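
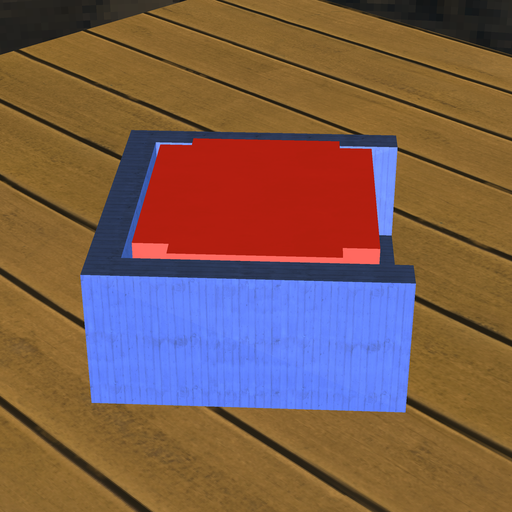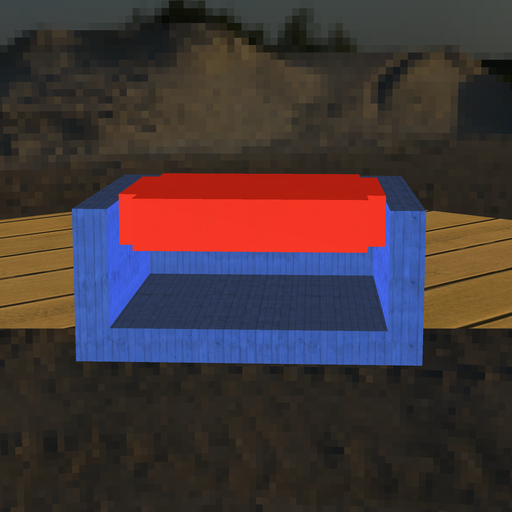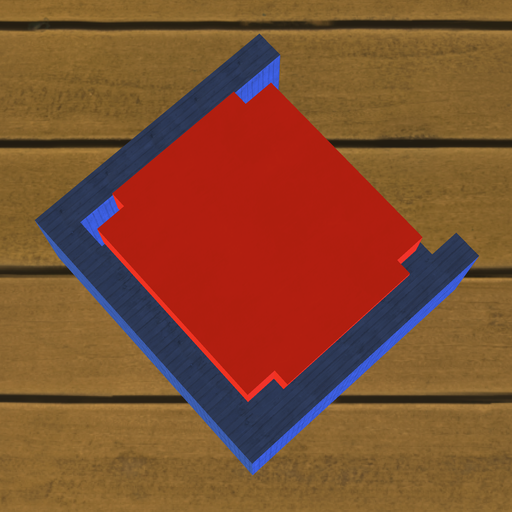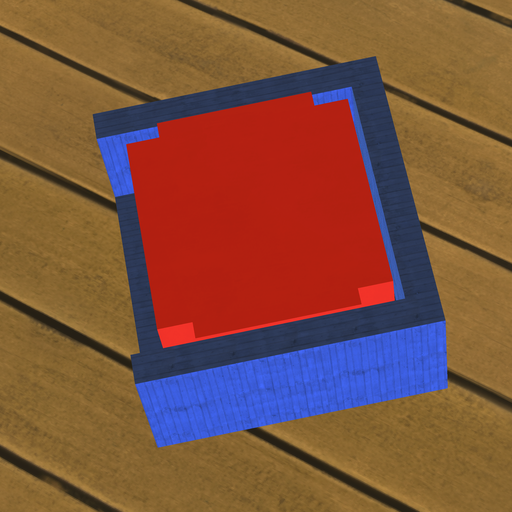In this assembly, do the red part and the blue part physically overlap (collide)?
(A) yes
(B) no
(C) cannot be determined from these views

(B) no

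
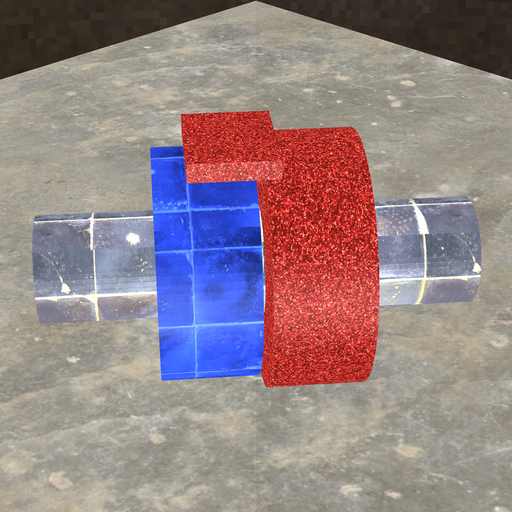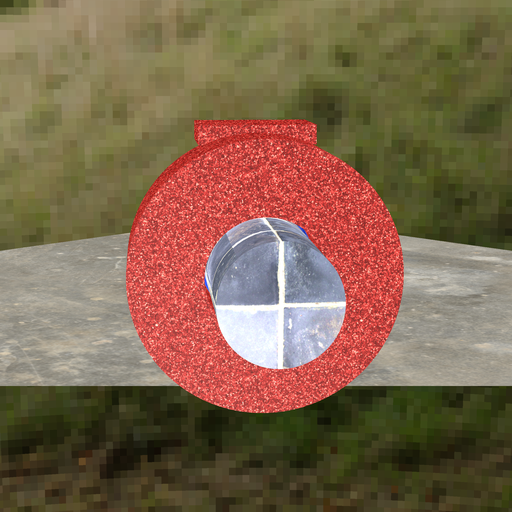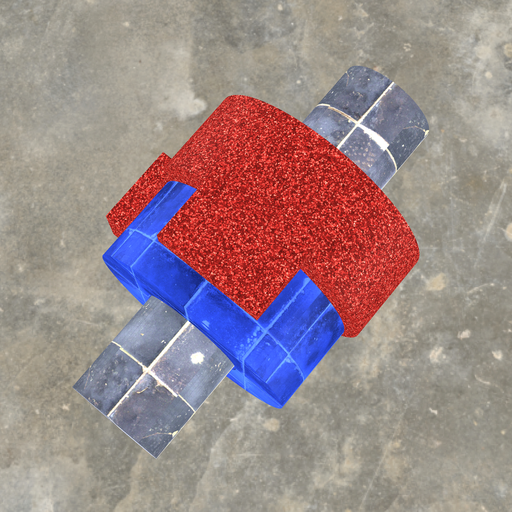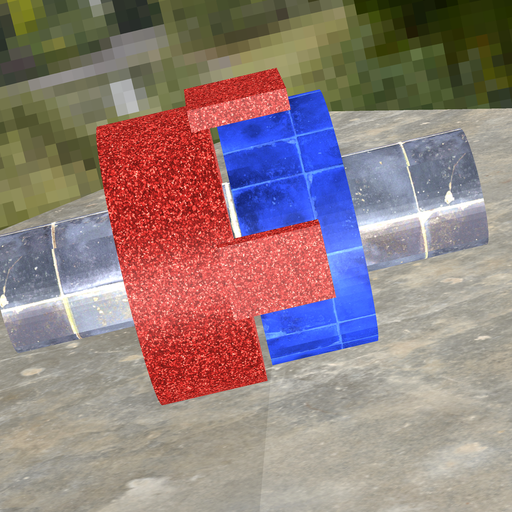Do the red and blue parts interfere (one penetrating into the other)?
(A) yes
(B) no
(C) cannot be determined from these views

(B) no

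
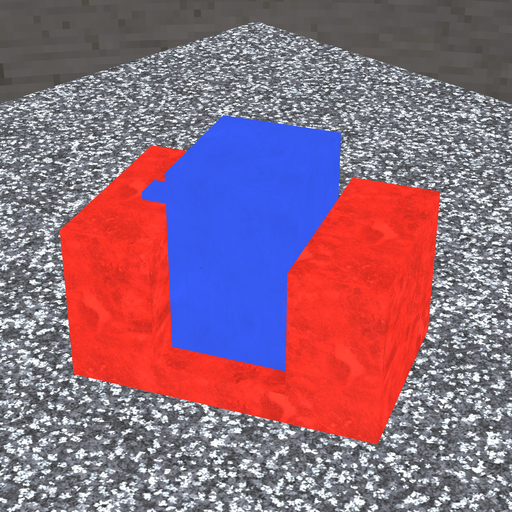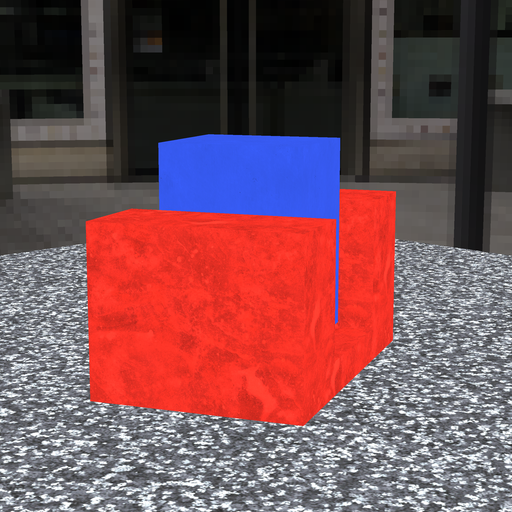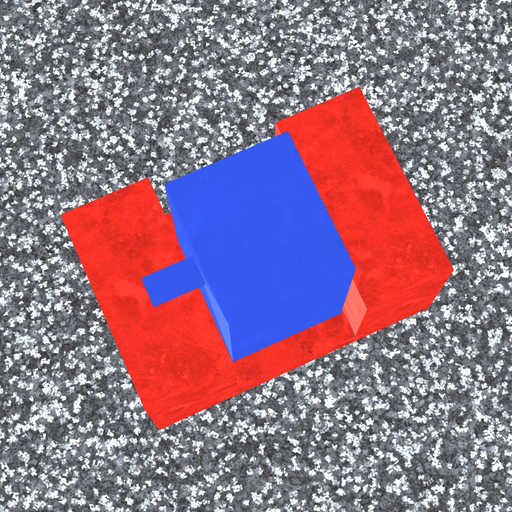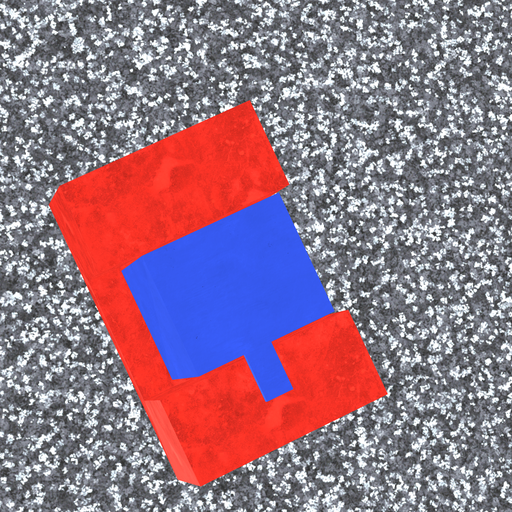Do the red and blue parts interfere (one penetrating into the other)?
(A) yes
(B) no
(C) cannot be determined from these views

(B) no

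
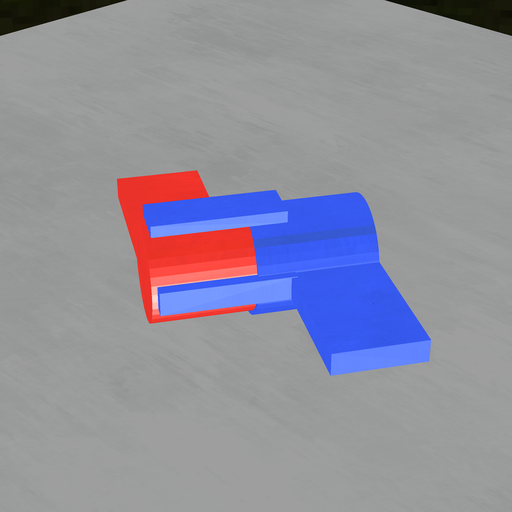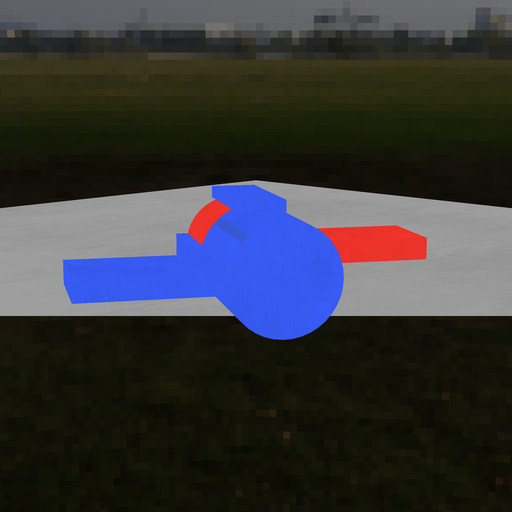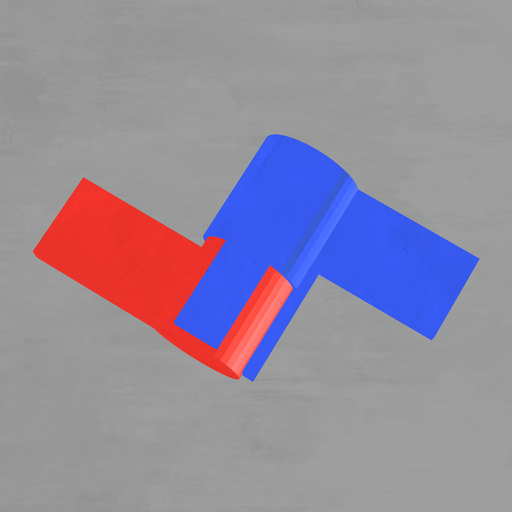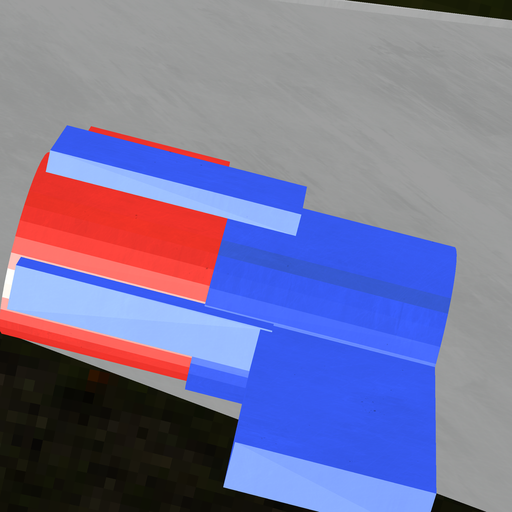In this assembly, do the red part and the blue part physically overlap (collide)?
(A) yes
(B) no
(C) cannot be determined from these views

(A) yes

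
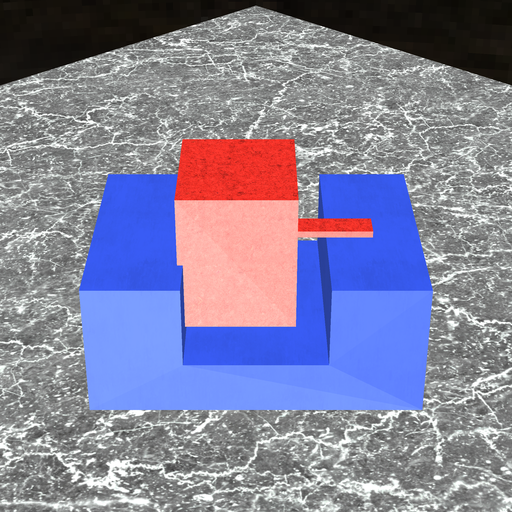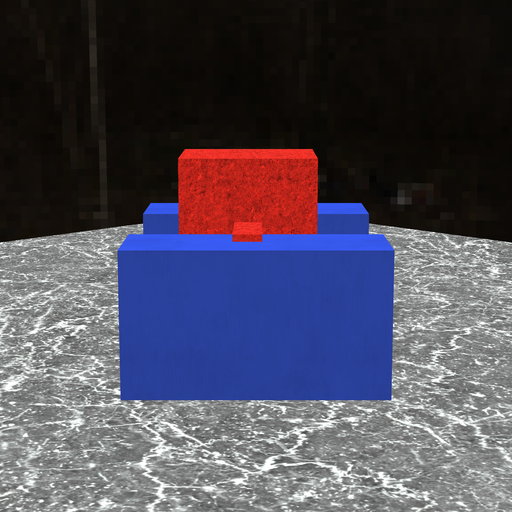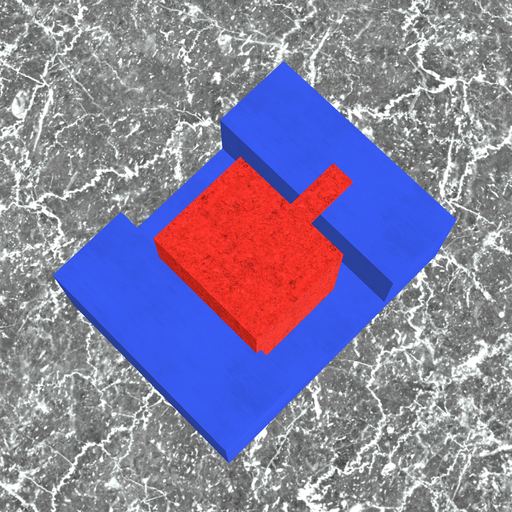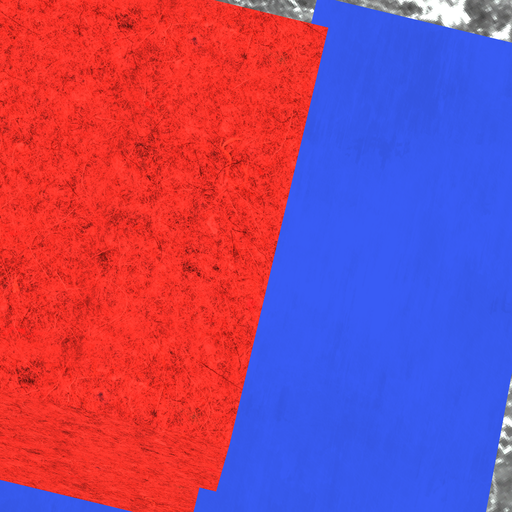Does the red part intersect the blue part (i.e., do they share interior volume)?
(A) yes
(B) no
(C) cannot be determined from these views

(A) yes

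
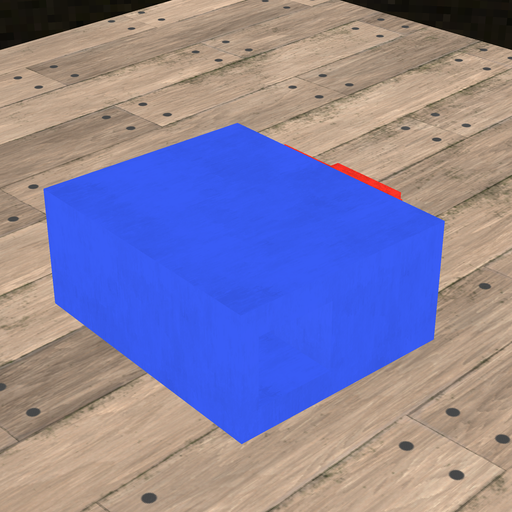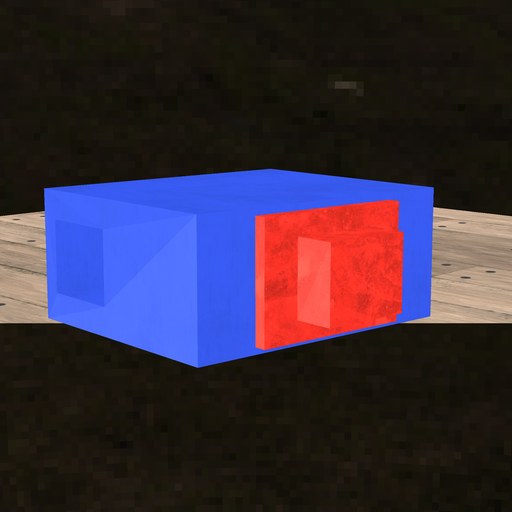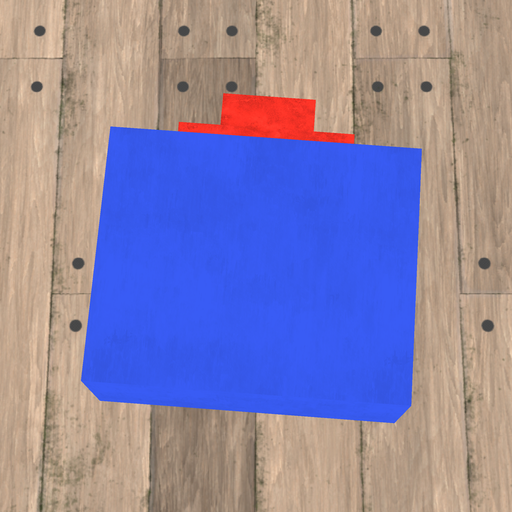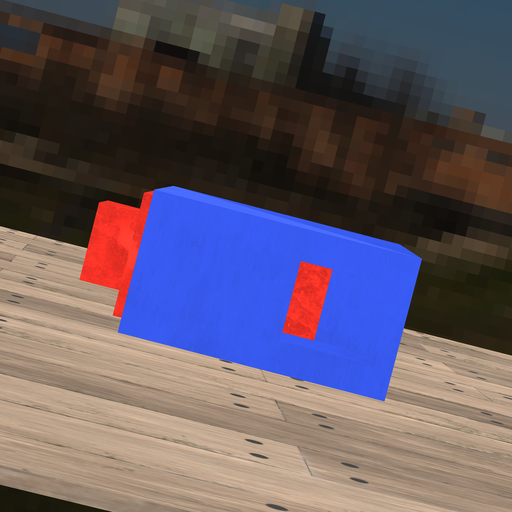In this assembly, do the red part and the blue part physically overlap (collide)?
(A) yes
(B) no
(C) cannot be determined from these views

(A) yes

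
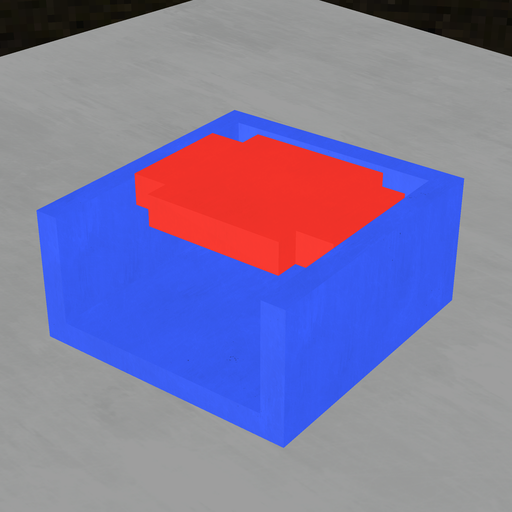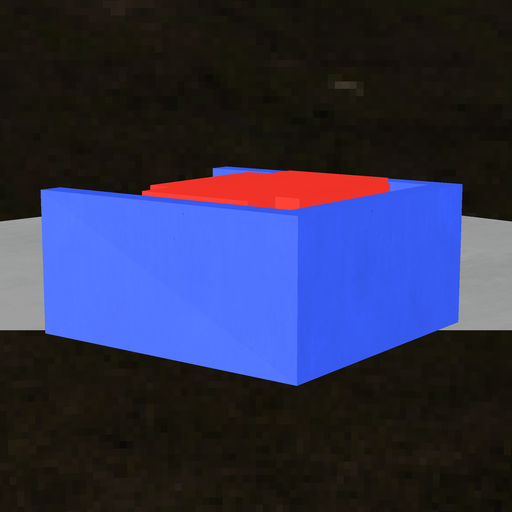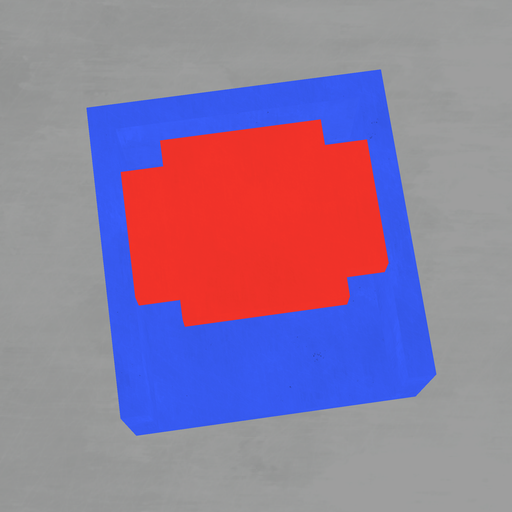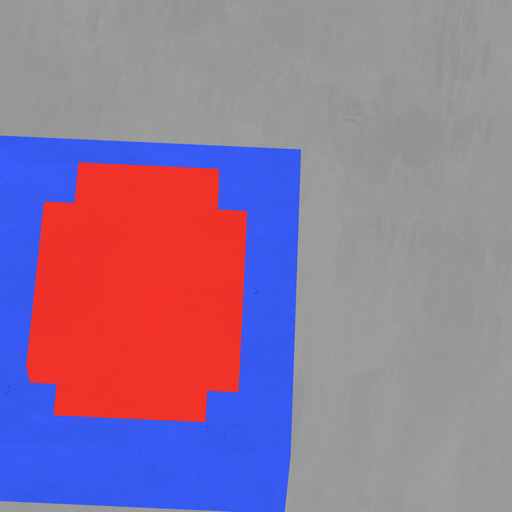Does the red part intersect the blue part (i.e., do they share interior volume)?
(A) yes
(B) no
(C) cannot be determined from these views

(B) no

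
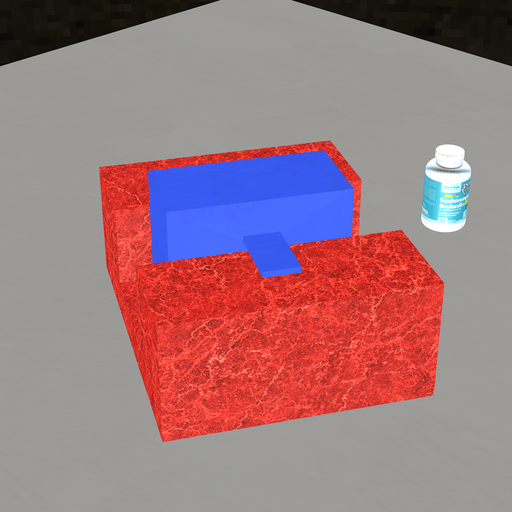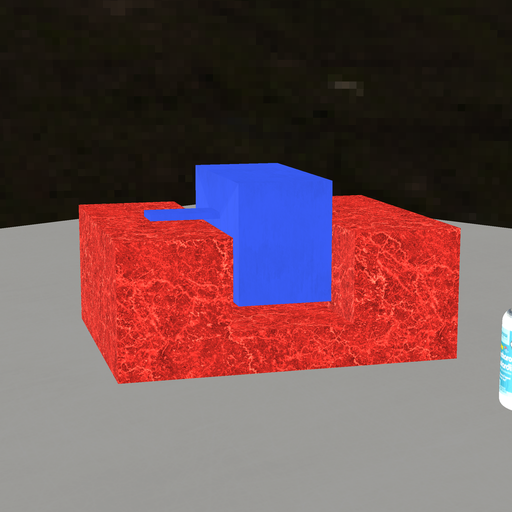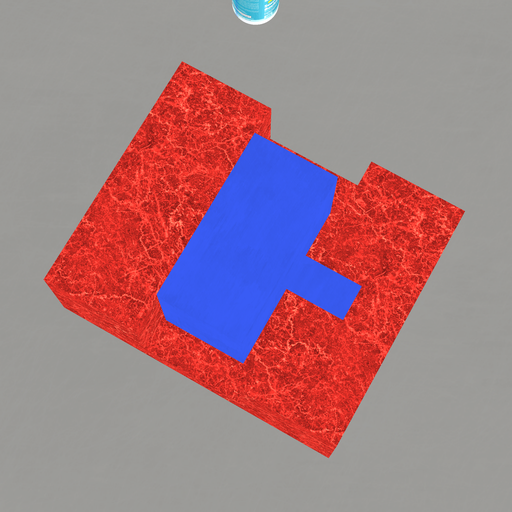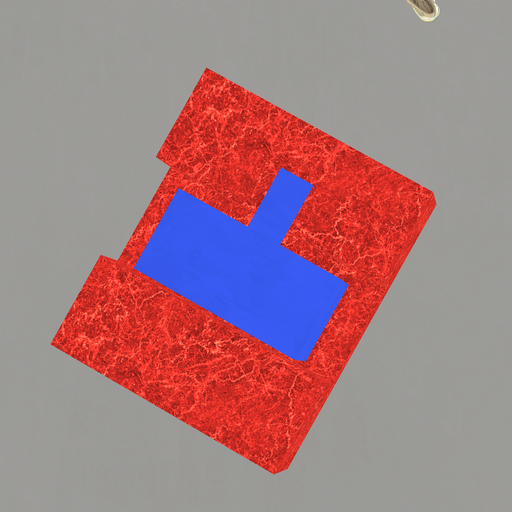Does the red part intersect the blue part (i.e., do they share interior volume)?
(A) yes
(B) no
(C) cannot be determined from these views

(B) no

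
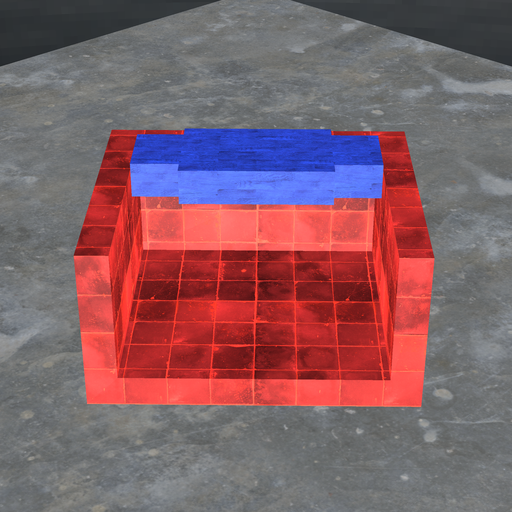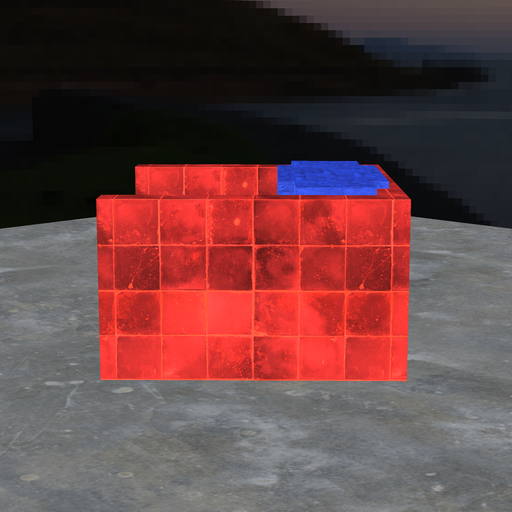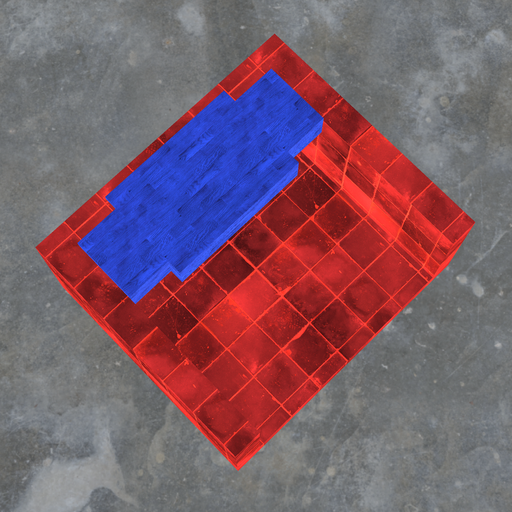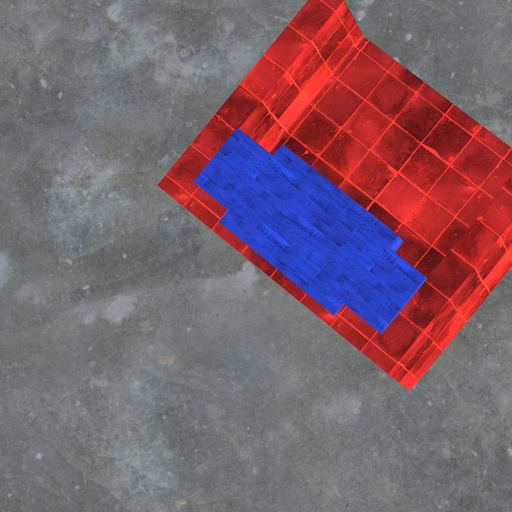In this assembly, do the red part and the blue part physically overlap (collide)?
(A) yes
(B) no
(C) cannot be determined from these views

(A) yes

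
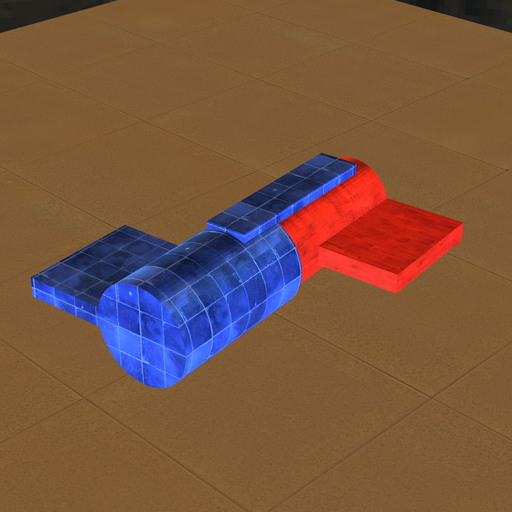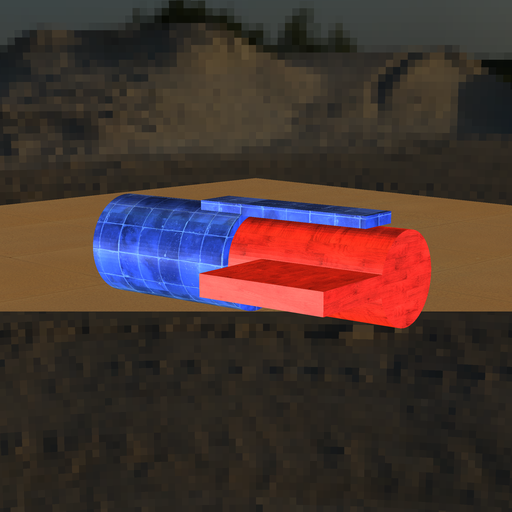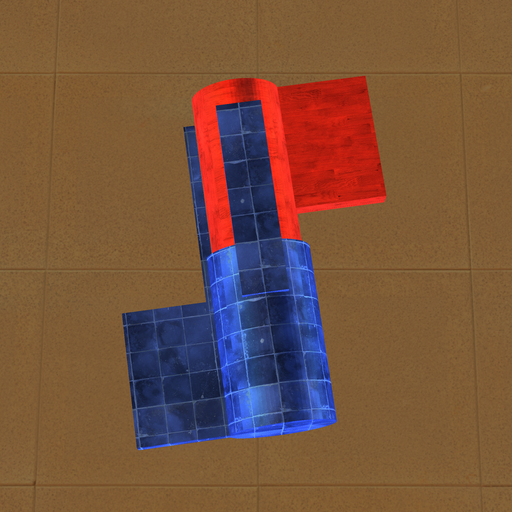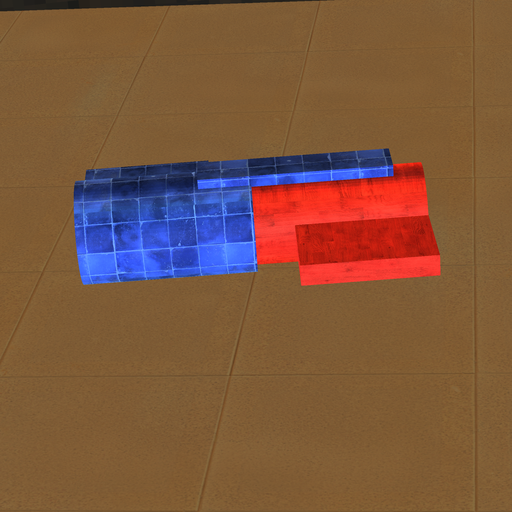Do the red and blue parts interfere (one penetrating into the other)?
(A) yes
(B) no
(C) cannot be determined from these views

(A) yes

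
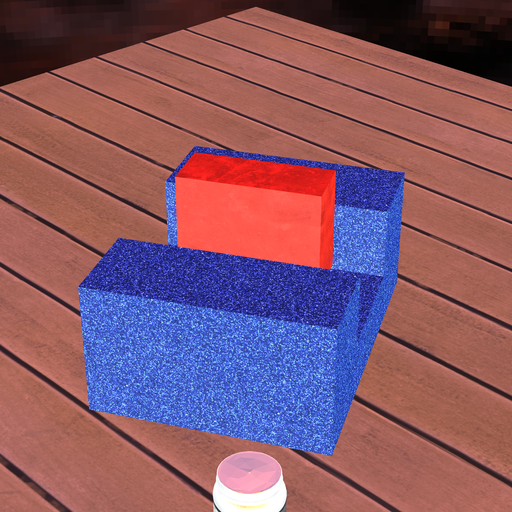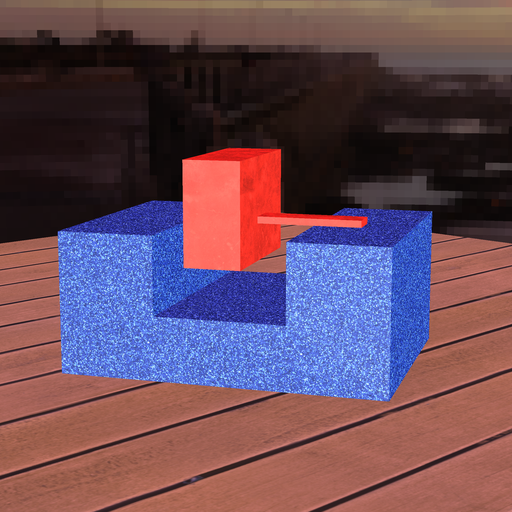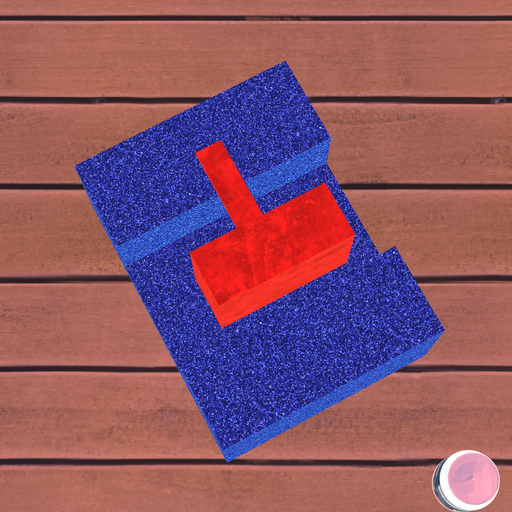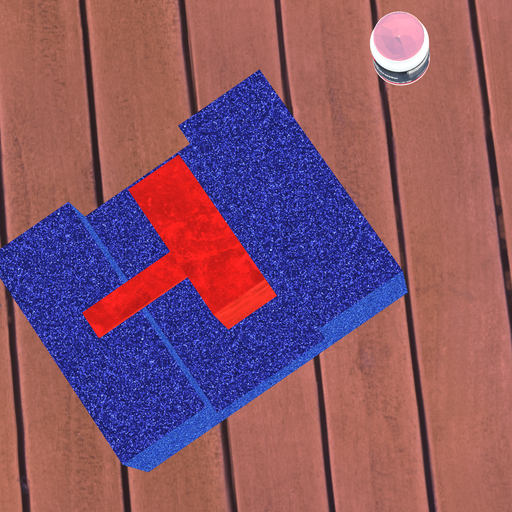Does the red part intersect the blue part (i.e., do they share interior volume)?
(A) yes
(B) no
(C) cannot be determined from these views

(B) no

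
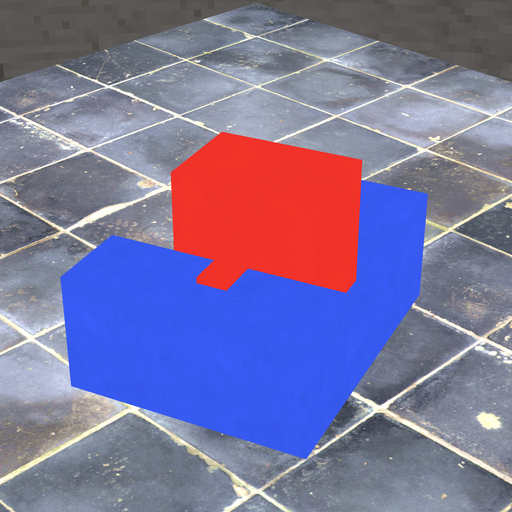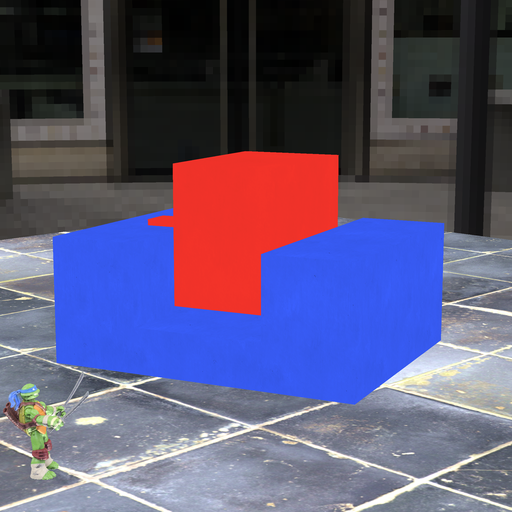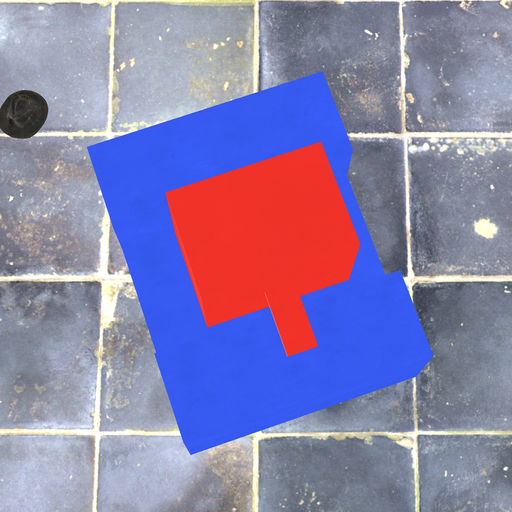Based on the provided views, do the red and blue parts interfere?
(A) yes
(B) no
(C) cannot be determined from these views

(B) no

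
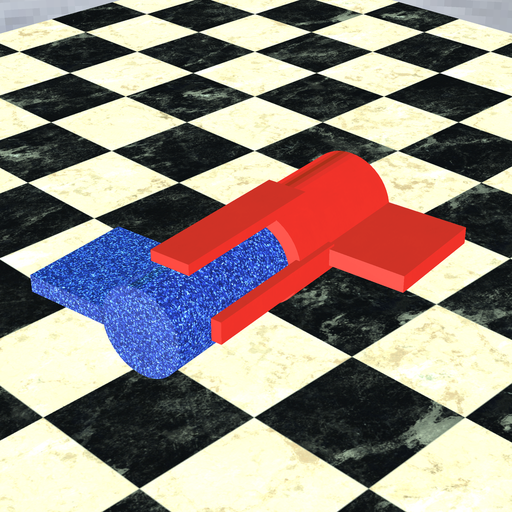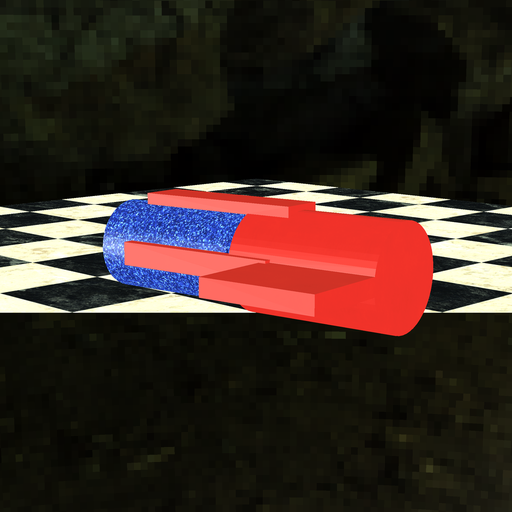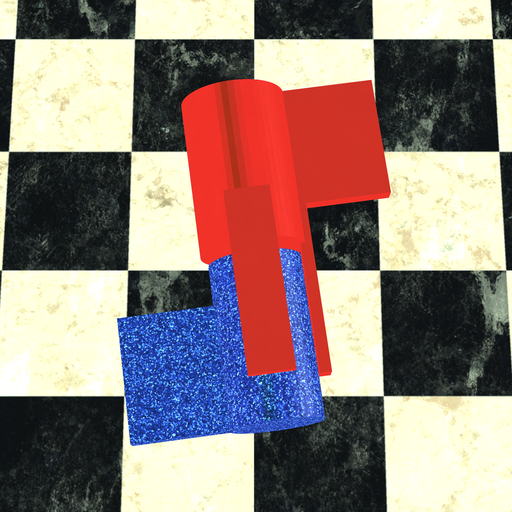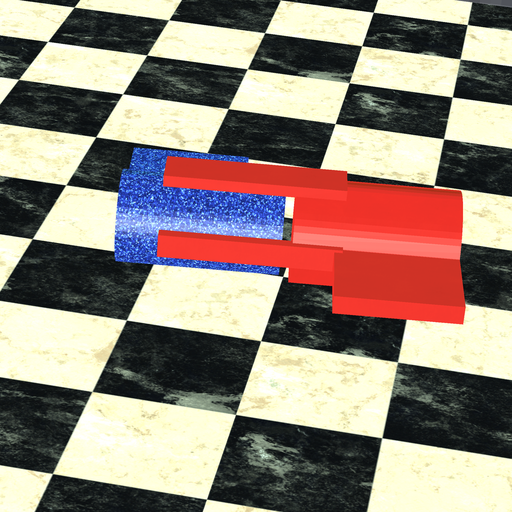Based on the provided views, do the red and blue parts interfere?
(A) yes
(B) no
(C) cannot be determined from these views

(B) no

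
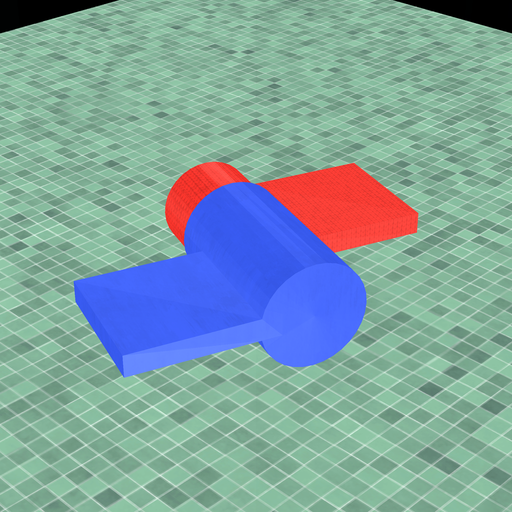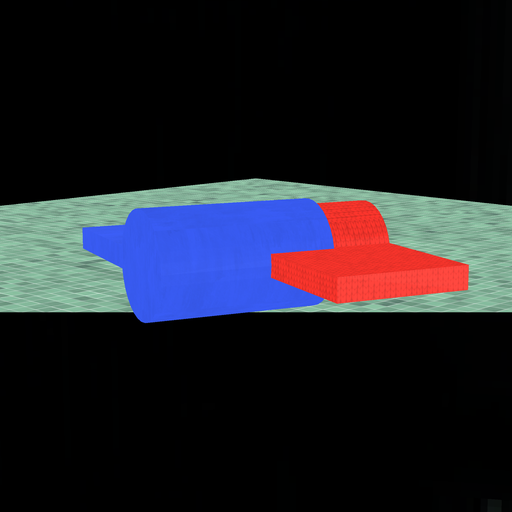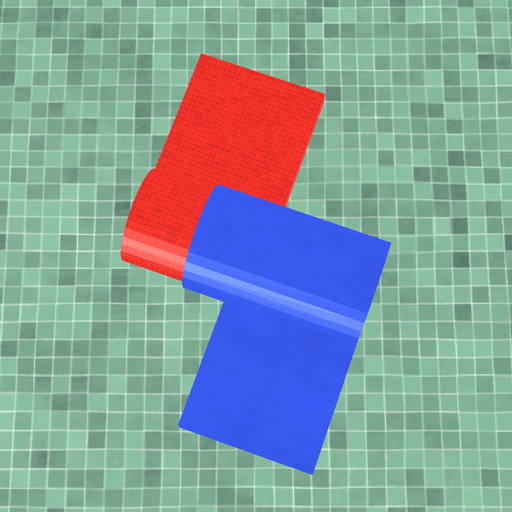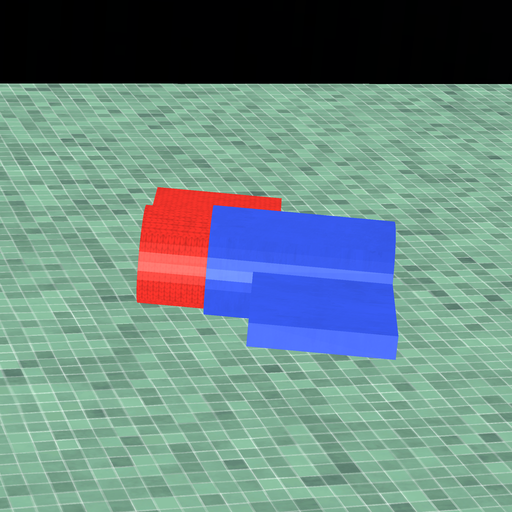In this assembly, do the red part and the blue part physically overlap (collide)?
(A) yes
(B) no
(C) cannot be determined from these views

(A) yes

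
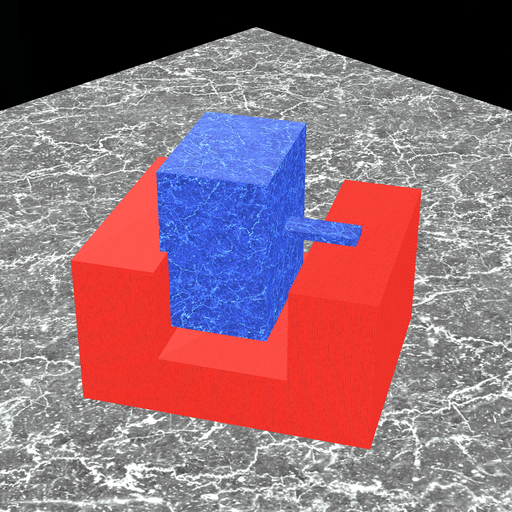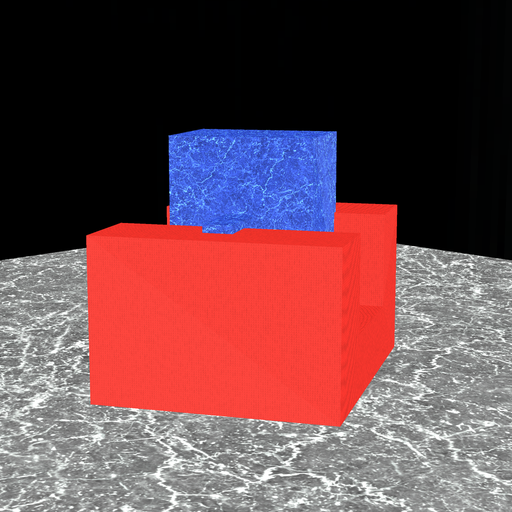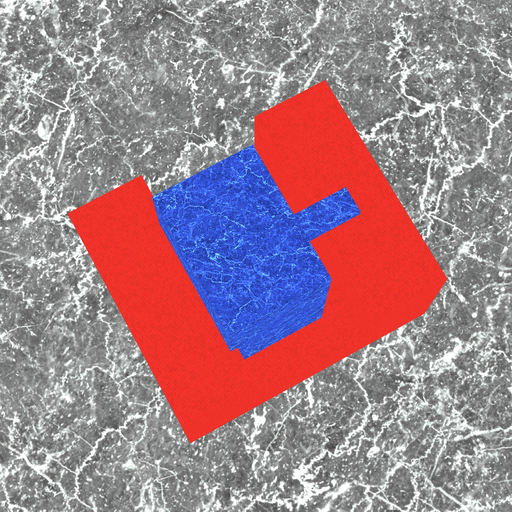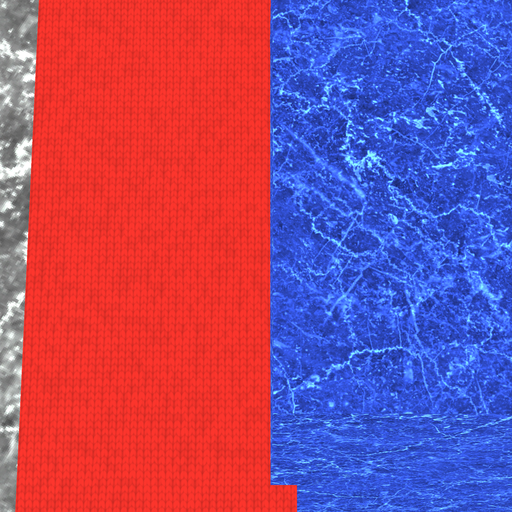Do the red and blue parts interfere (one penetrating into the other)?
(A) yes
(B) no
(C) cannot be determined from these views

(A) yes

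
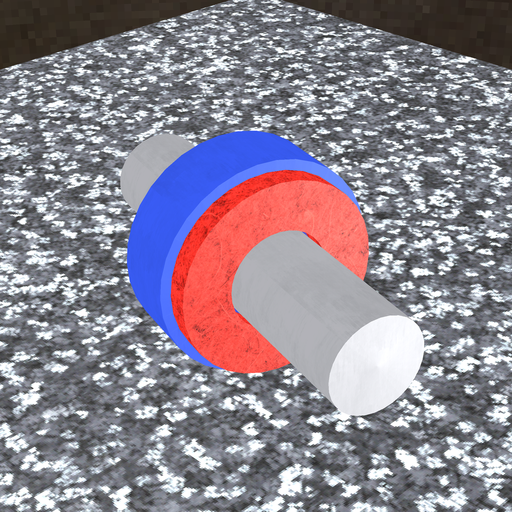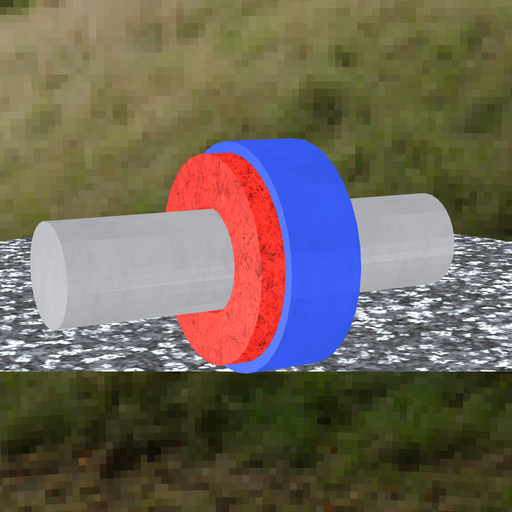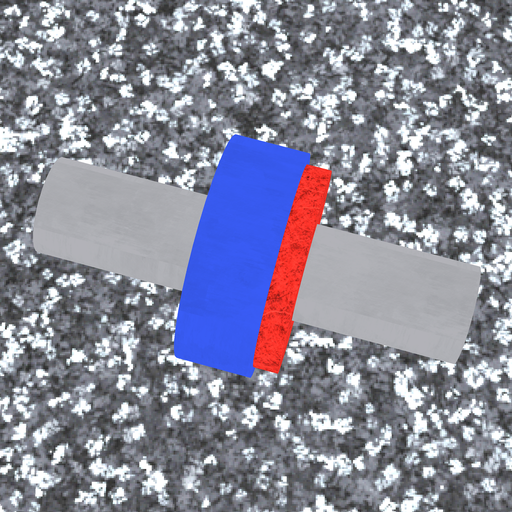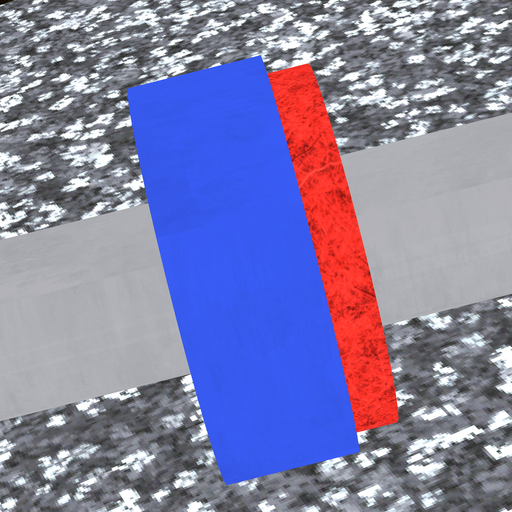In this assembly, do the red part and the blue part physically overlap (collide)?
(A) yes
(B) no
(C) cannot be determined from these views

(A) yes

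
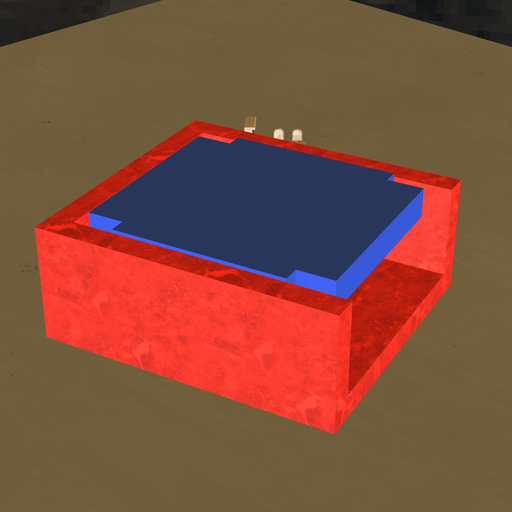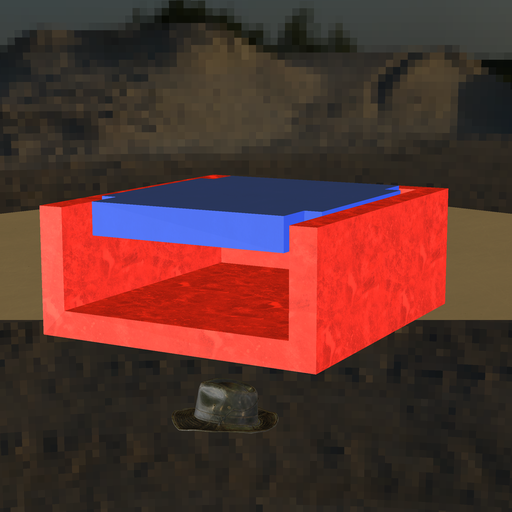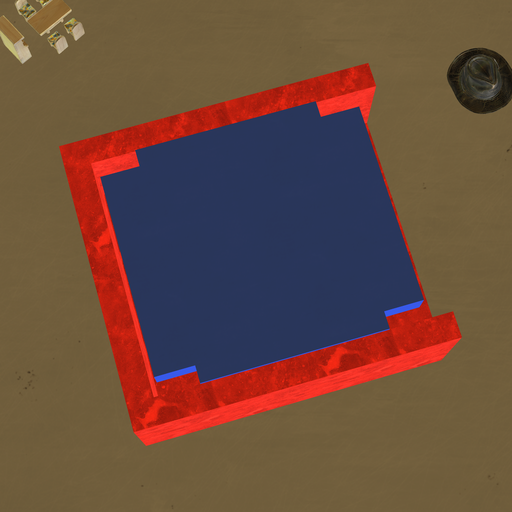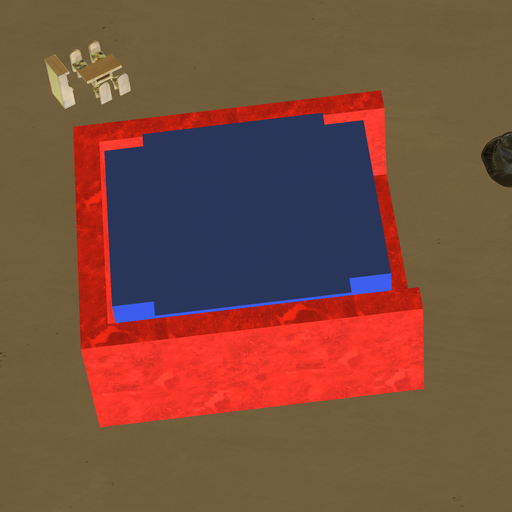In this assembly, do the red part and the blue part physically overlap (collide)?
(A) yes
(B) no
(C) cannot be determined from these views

(B) no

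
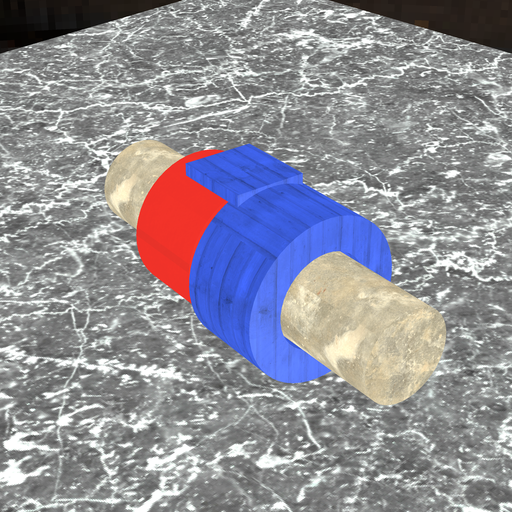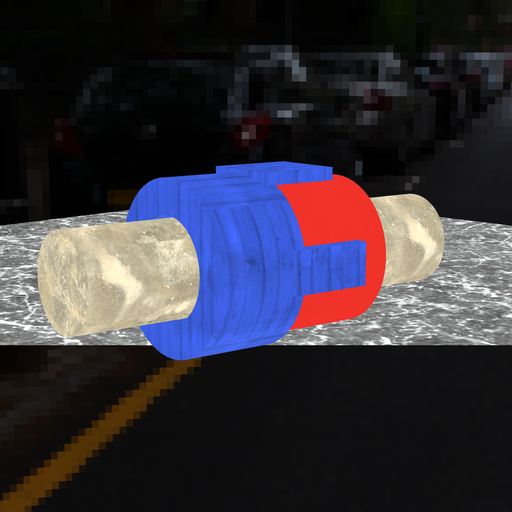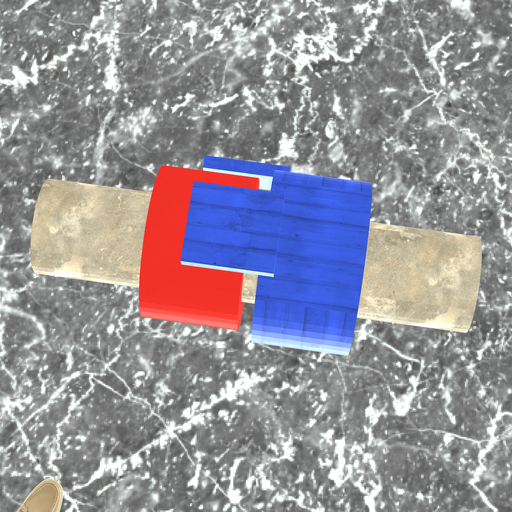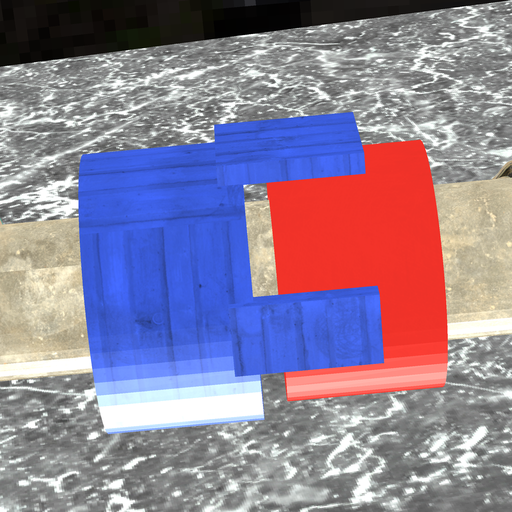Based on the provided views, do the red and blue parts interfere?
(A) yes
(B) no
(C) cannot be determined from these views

(B) no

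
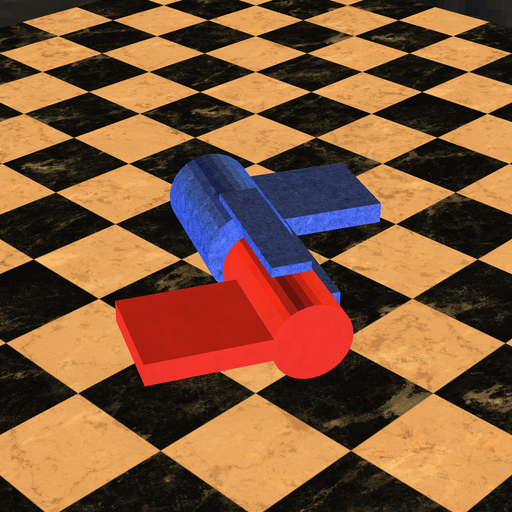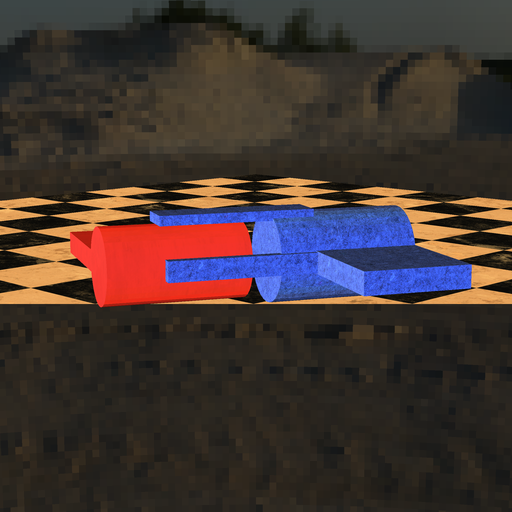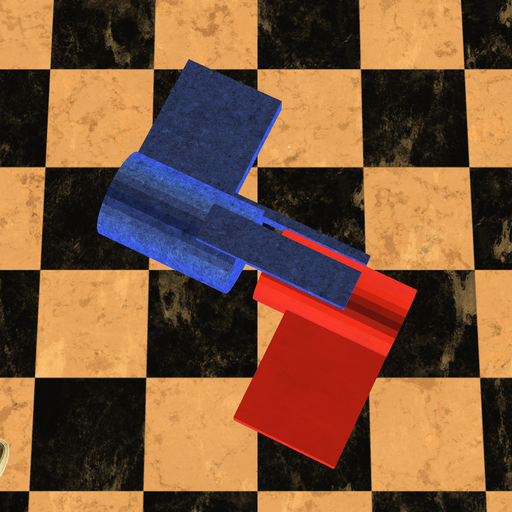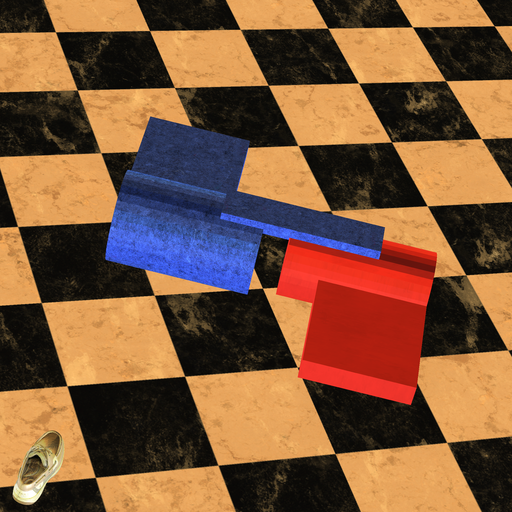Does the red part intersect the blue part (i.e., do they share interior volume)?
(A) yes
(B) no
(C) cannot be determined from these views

(B) no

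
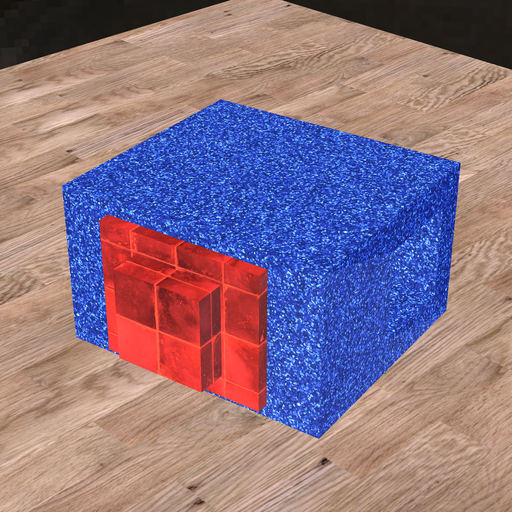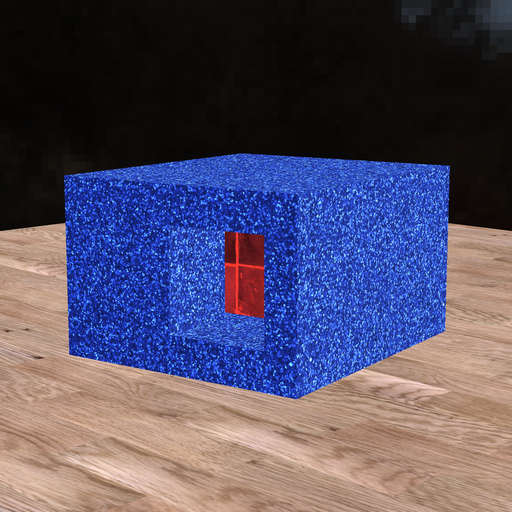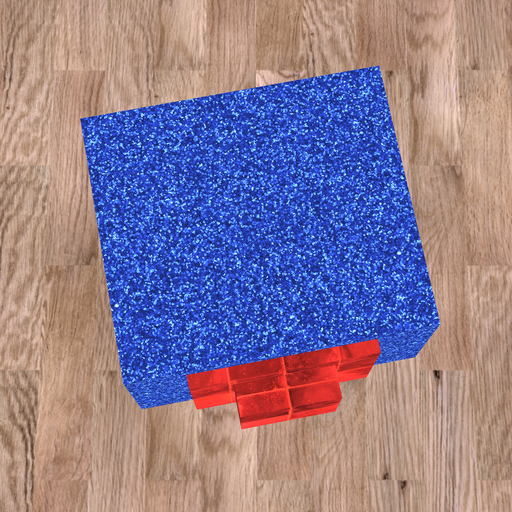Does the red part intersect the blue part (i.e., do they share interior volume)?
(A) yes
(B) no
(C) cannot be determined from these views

(C) cannot be determined from these views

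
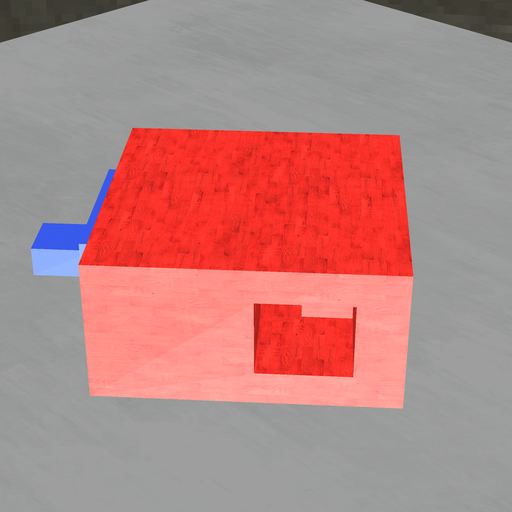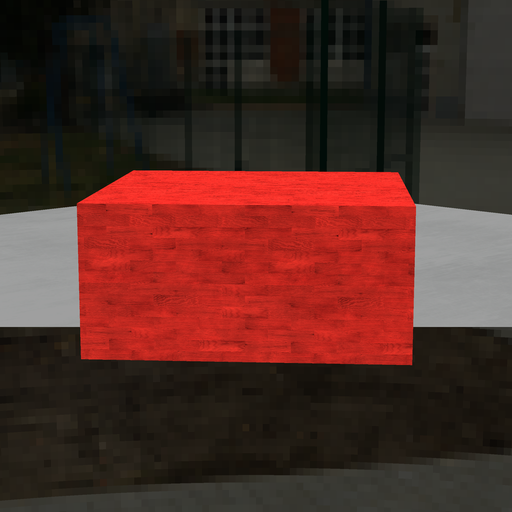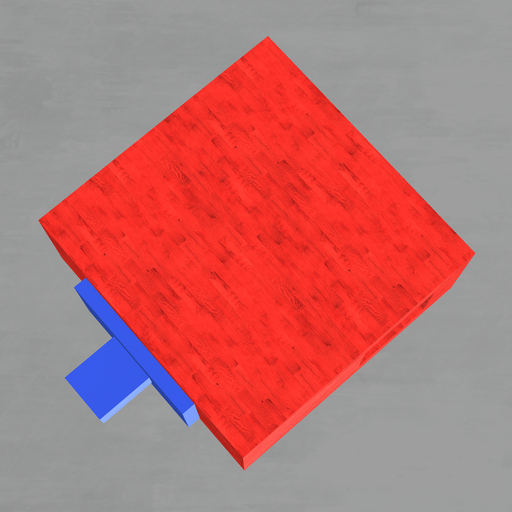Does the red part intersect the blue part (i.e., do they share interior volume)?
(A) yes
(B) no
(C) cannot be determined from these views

(C) cannot be determined from these views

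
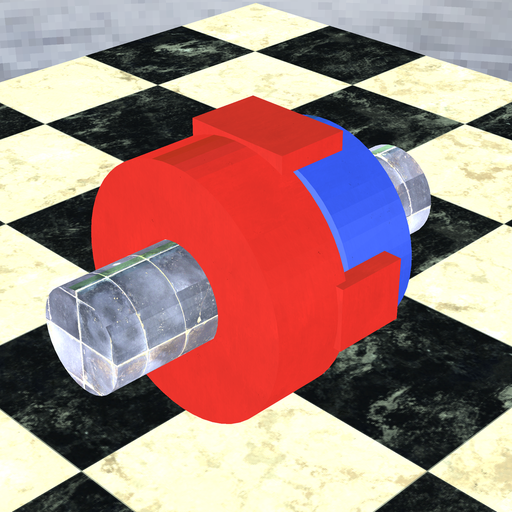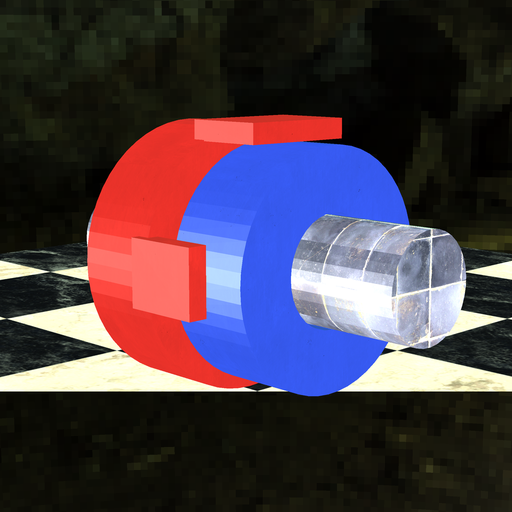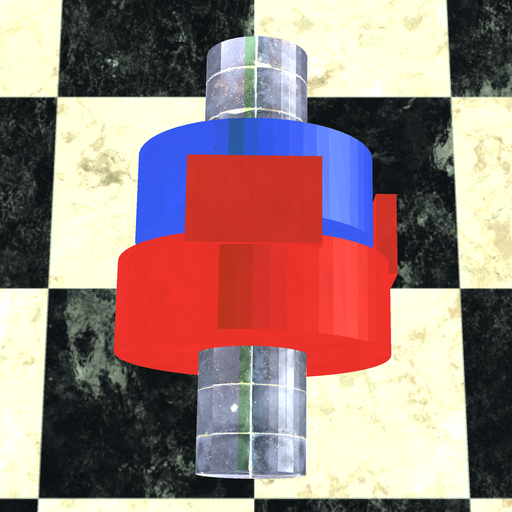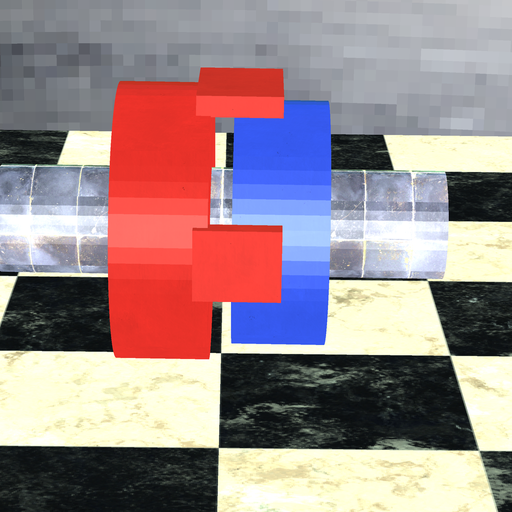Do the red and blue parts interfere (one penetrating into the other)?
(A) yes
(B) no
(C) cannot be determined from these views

(B) no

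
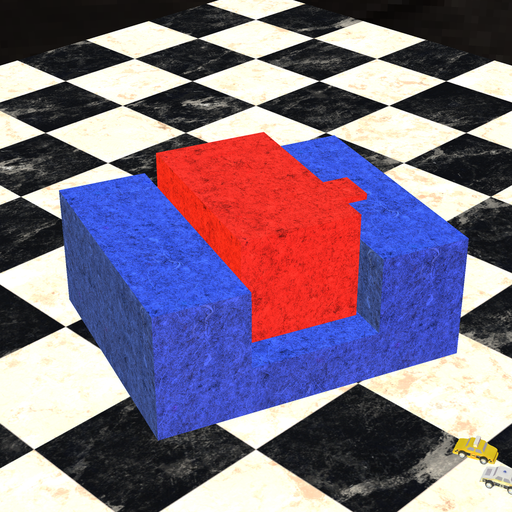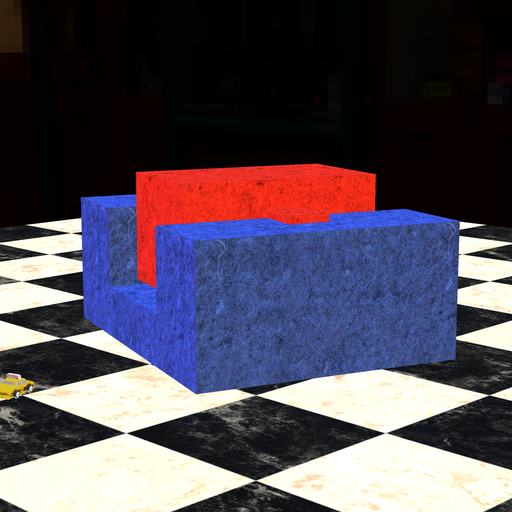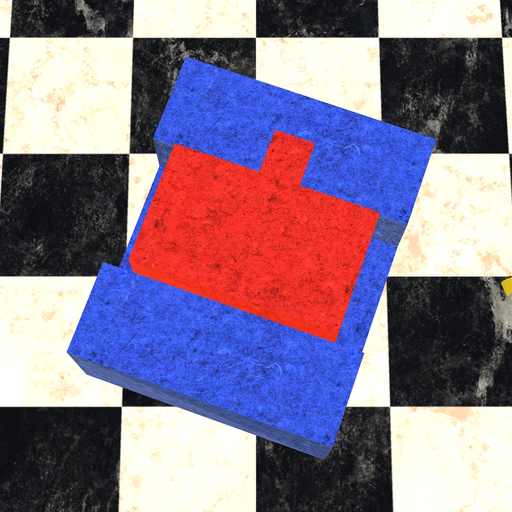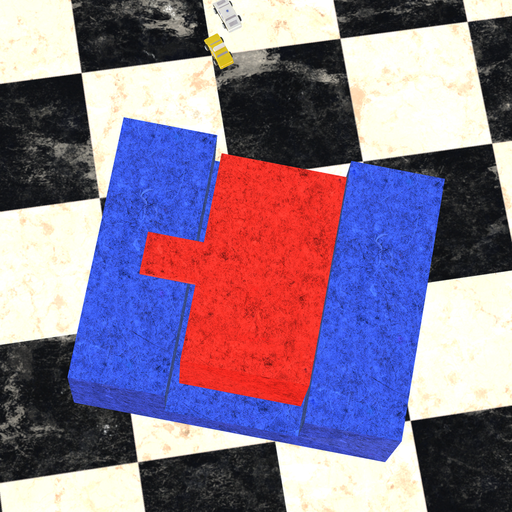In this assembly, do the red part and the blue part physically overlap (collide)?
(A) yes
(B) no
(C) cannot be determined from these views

(B) no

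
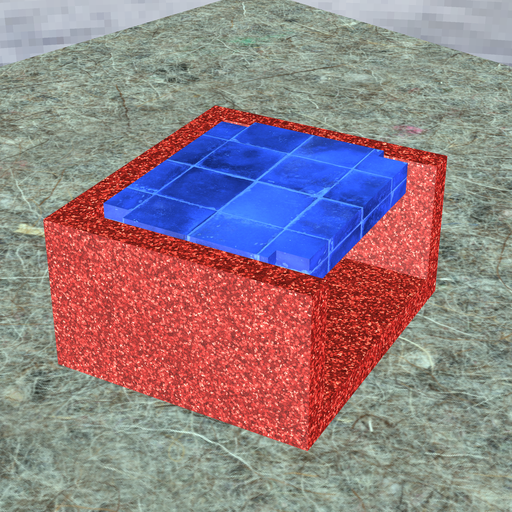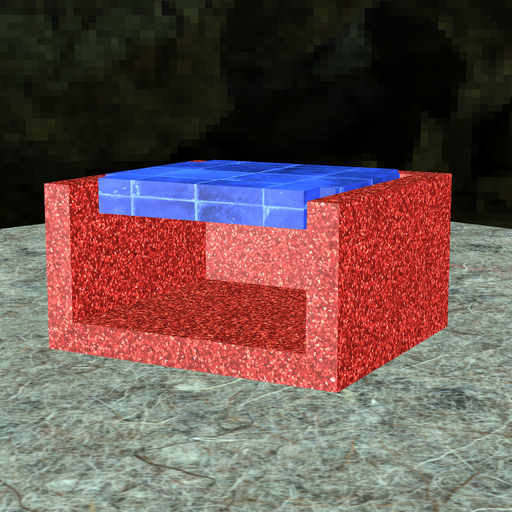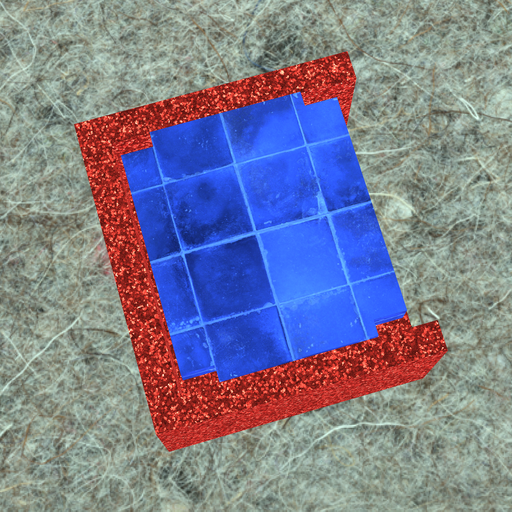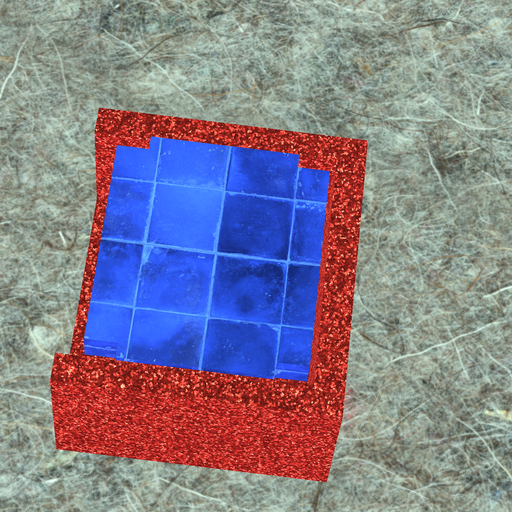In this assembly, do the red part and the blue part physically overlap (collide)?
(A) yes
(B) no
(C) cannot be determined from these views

(B) no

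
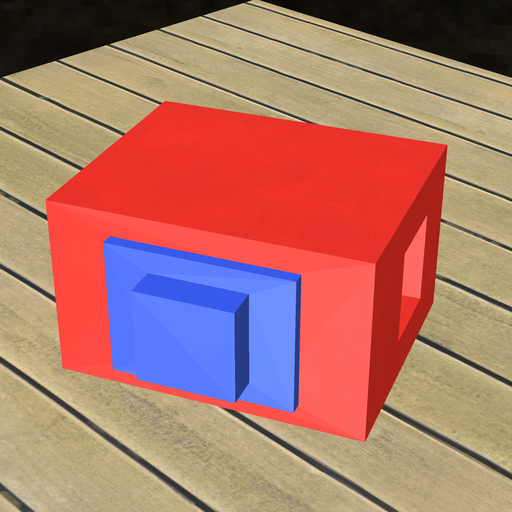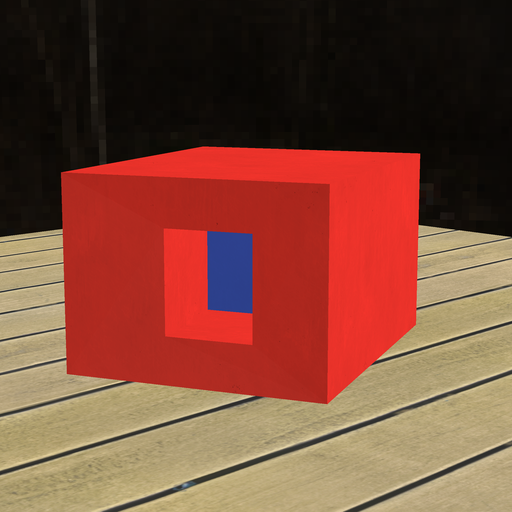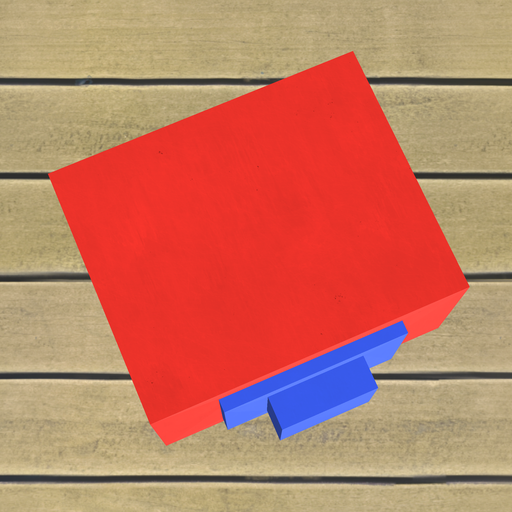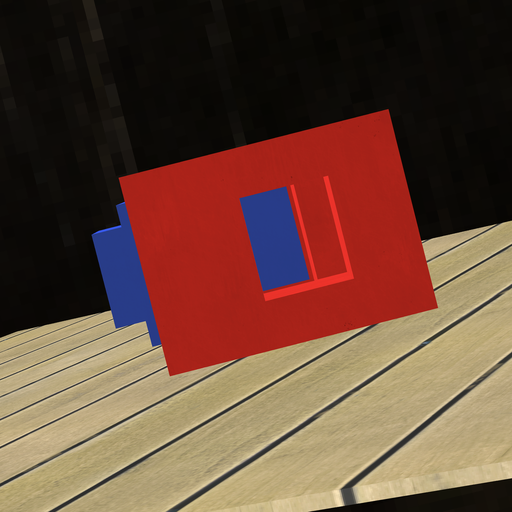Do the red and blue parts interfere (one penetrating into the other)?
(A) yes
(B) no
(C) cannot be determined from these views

(B) no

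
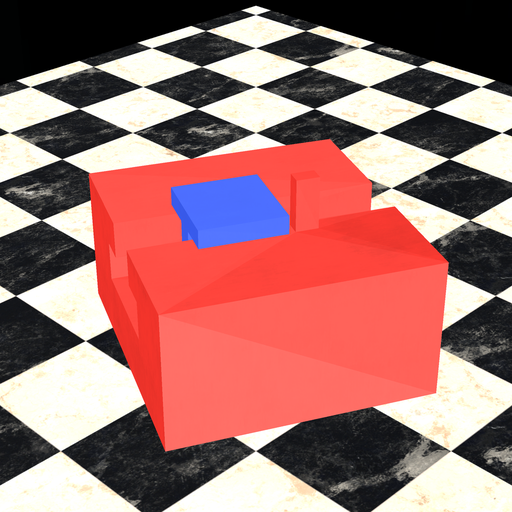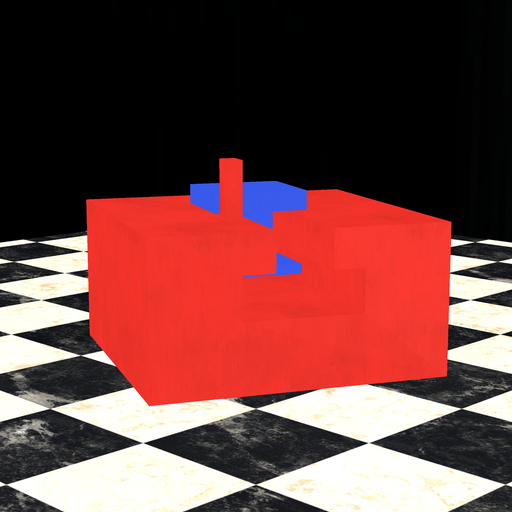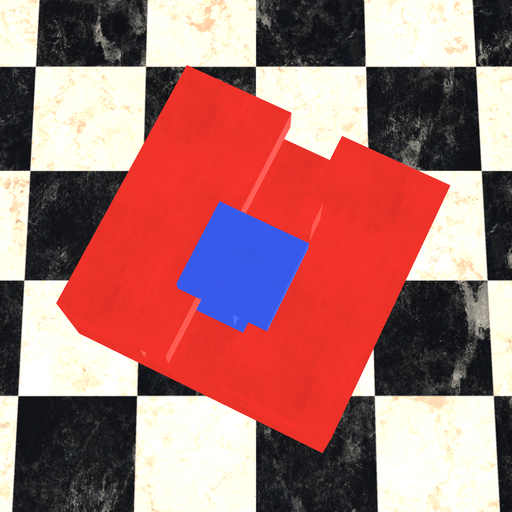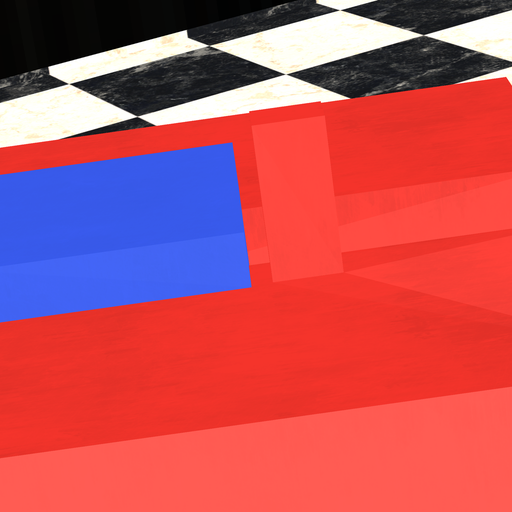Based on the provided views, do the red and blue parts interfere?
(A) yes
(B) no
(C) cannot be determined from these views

(B) no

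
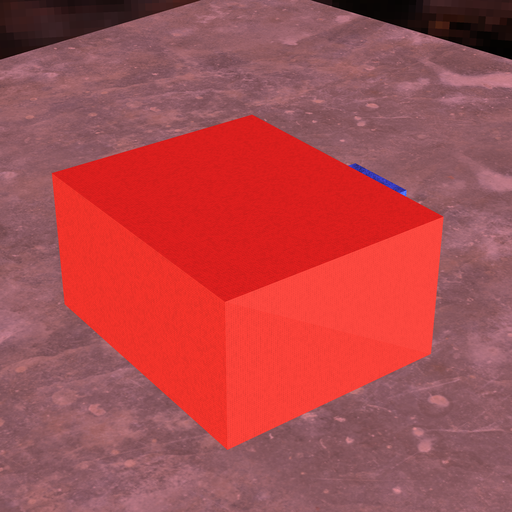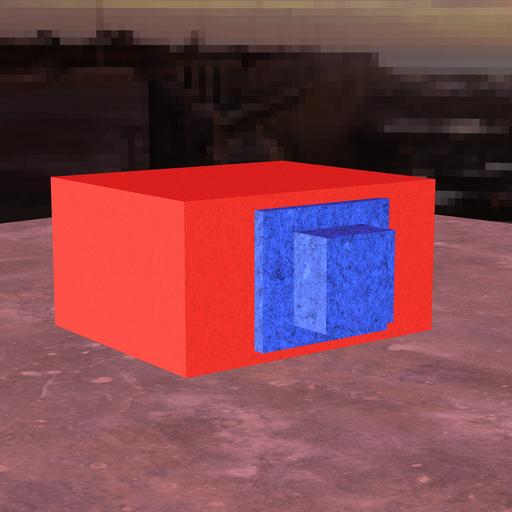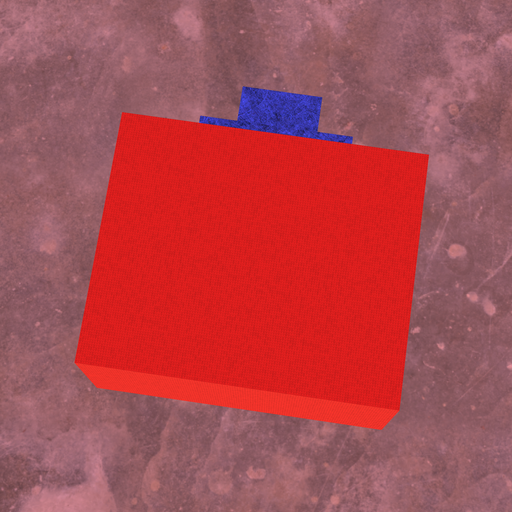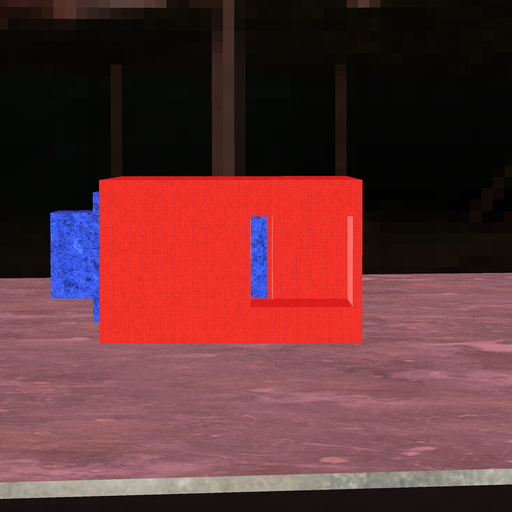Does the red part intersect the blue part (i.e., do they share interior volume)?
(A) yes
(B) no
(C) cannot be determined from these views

(B) no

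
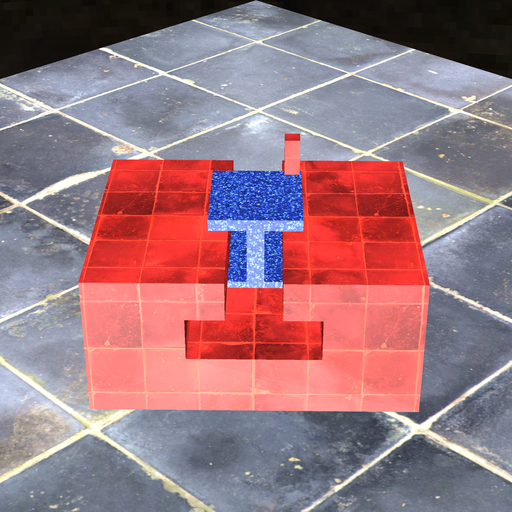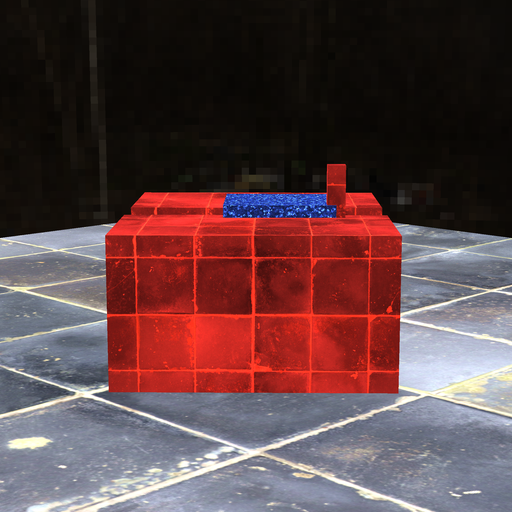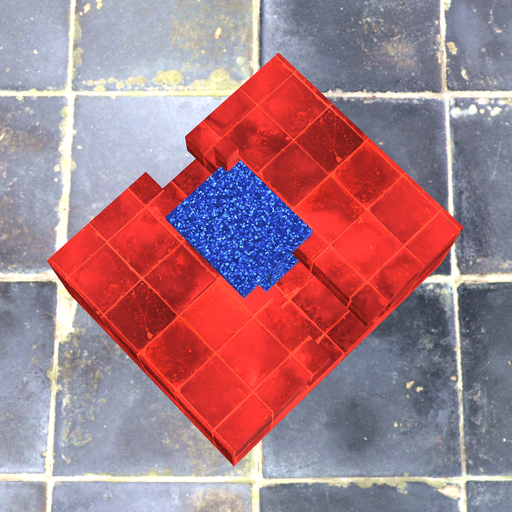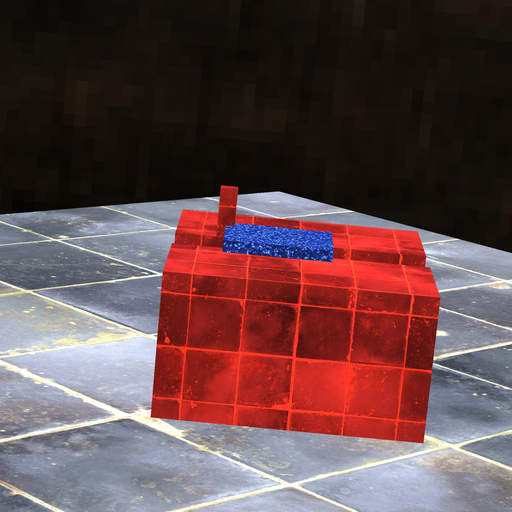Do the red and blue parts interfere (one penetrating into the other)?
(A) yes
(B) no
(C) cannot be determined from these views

(A) yes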